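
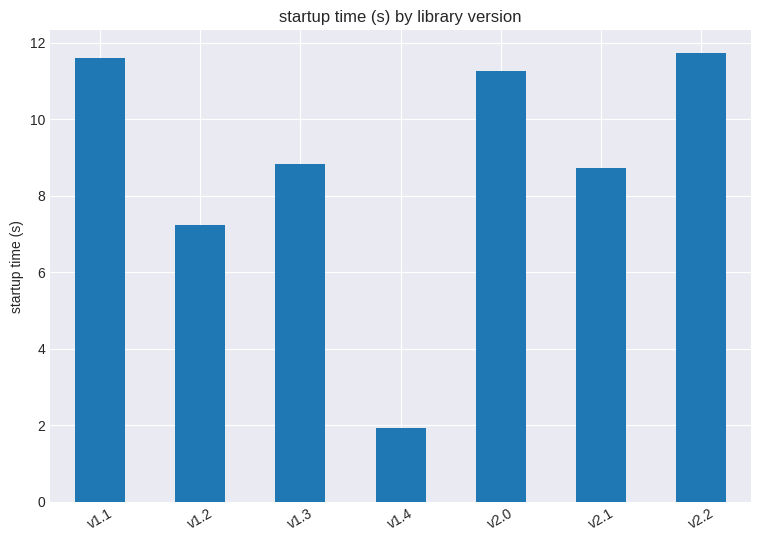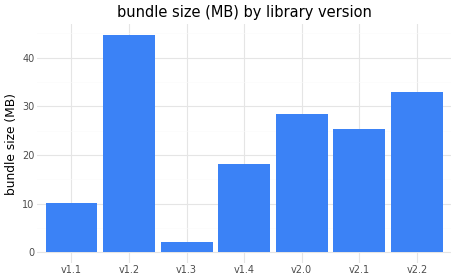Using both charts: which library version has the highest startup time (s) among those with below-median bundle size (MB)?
Chart 2 median bundle size (MB) ≈ 25; below-median library versions: v1.1, v1.3, v1.4. Among those, v1.1 has the highest startup time (s) (≈ 12).

v1.1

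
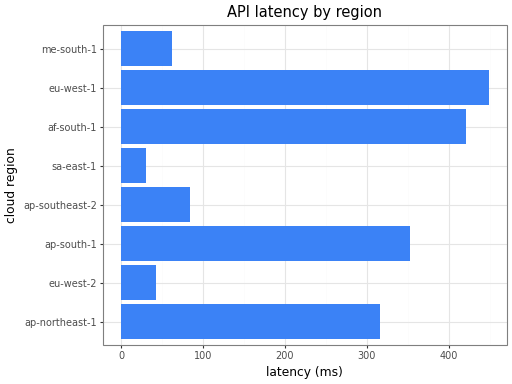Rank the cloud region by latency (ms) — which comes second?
af-south-1

Top 3: eu-west-1 ≈ 450, af-south-1 ≈ 400, ap-south-1 ≈ 350.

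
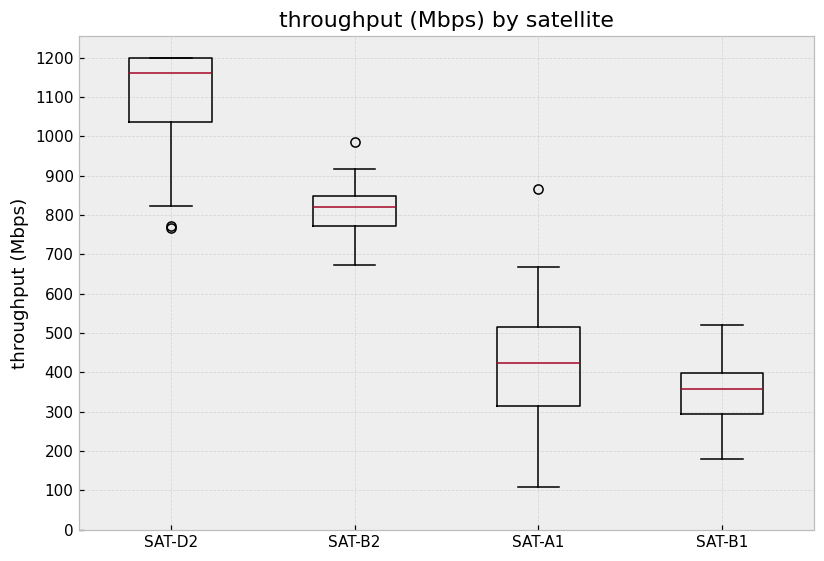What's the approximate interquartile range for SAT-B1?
≈ 100

Q3 ≈ 400, Q1 ≈ 300; IQR ≈ 100.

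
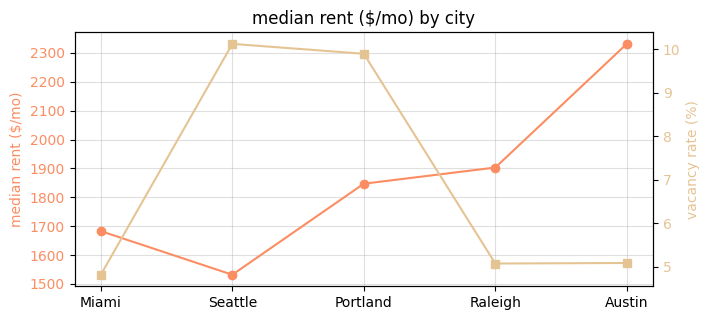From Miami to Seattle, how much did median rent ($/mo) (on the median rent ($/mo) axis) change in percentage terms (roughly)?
Miami ≈ 1700, Seattle ≈ 1500; (1500 − 1700) / 1700 ≈ -11.8%.

≈ -11.8%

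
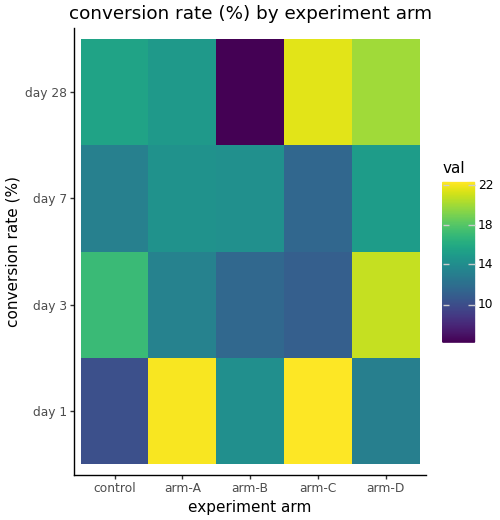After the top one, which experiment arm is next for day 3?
Top 3 for day 3: arm-D ≈ 20, control ≈ 18, arm-A ≈ 14.

control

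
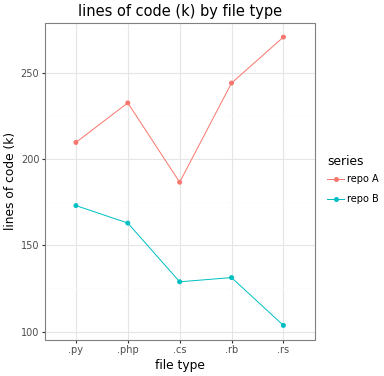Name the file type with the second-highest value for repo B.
.php

Top 3 for repo B: .py ≈ 180, .php ≈ 160, .rb ≈ 140.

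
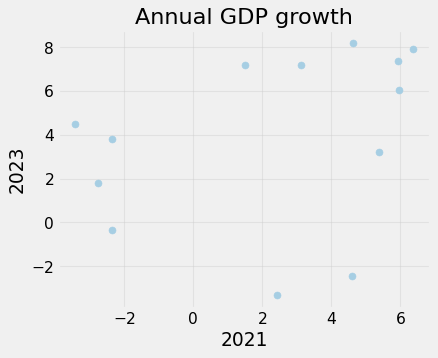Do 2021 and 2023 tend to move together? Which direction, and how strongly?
Points are positively correlated; weak (|r| ≈ 0.3).

positive, weak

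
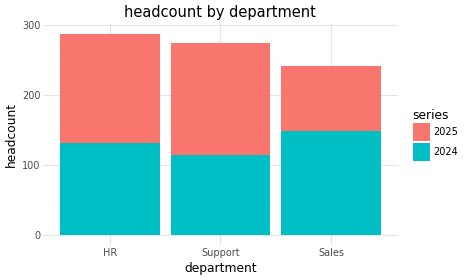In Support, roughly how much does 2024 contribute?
2024 top ≈ 125, bottom ≈ 0; segment ≈ 125.

≈ 125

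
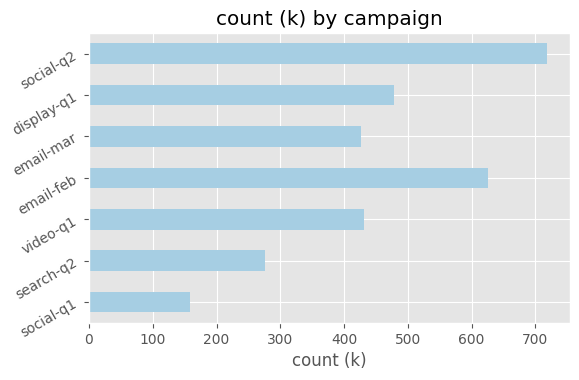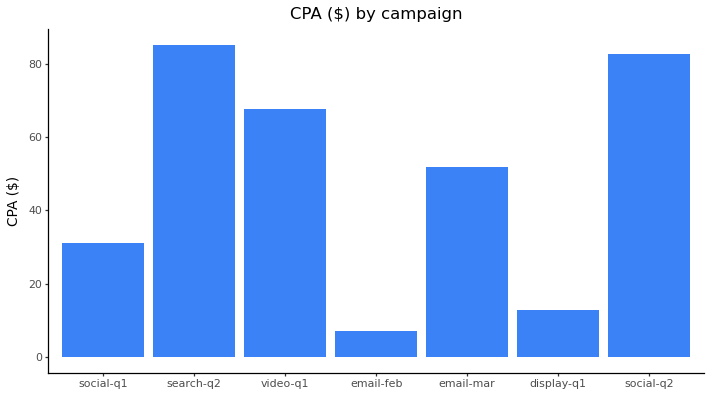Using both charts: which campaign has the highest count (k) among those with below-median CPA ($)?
Chart 2 median CPA ($) ≈ 50; below-median campaigns: social-q1, email-feb, display-q1. Among those, email-feb has the highest count (k) (≈ 600).

email-feb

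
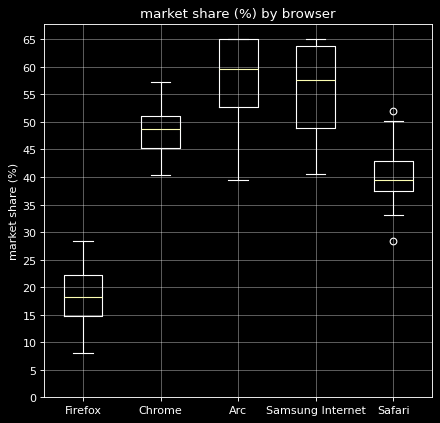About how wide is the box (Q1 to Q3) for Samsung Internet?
≈ 15

Q3 ≈ 65, Q1 ≈ 50; IQR ≈ 15.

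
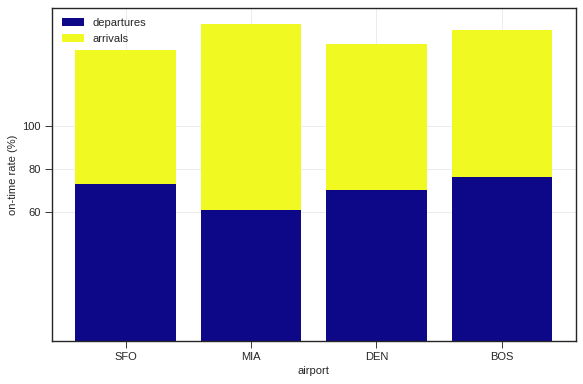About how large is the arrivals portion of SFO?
≈ 60

arrivals top ≈ 140, bottom ≈ 80; segment ≈ 60.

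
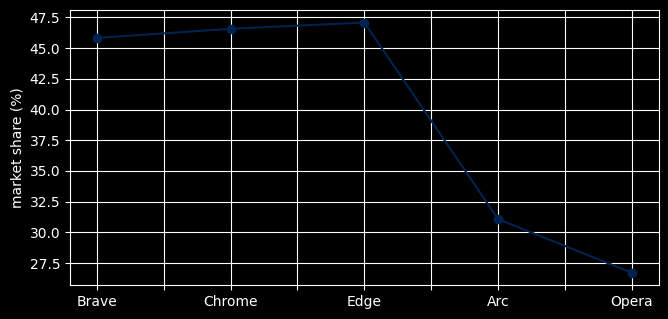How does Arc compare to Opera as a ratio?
Arc ≈ 32, Opera ≈ 26; 32/26 ≈ 1.23.

≈ 1.23×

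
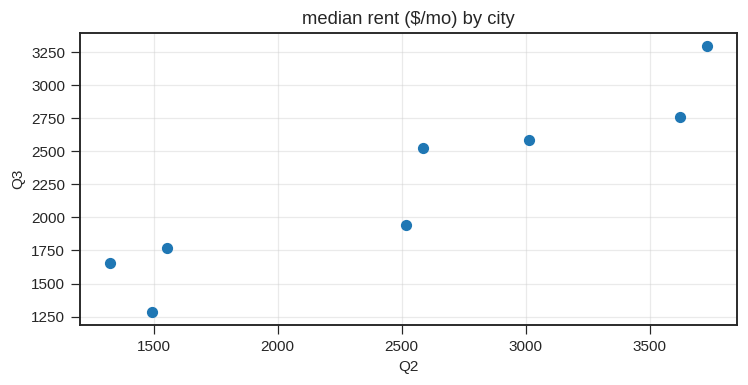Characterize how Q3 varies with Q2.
positive, strong

Points are positively correlated; strong (|r| ≈ 0.9).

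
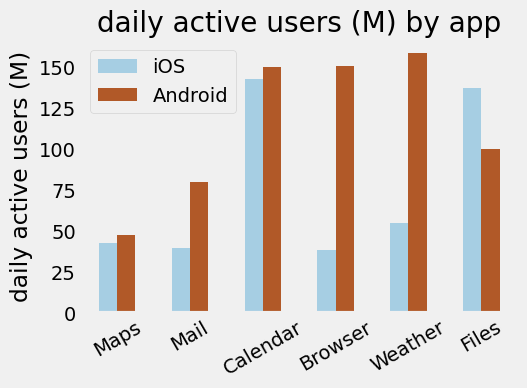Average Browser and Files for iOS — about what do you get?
≈ 90

(40 + 140) / 2 ≈ 90.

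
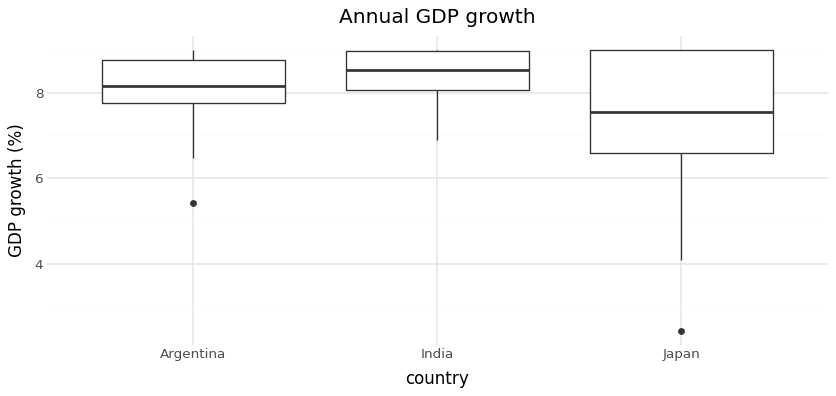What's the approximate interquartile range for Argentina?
≈ 1.1

Q3 ≈ 8.8, Q1 ≈ 7.7; IQR ≈ 1.1.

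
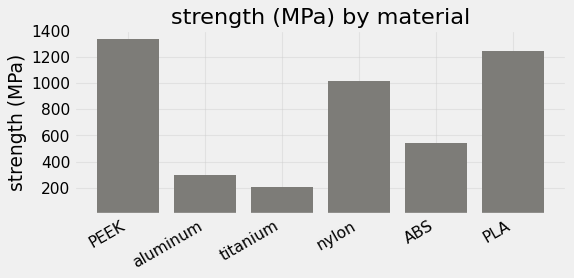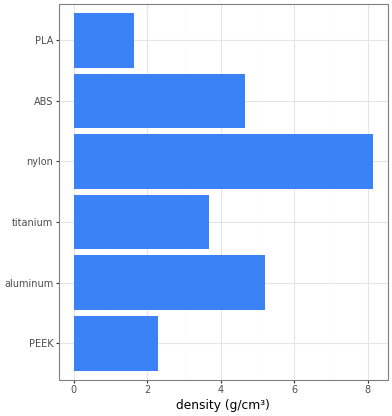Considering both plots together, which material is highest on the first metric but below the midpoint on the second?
Chart 2 median density (g/cm³) ≈ 4; below-median materials: PEEK, titanium, PLA. Among those, PEEK has the highest strength (MPa) (≈ 1400).

PEEK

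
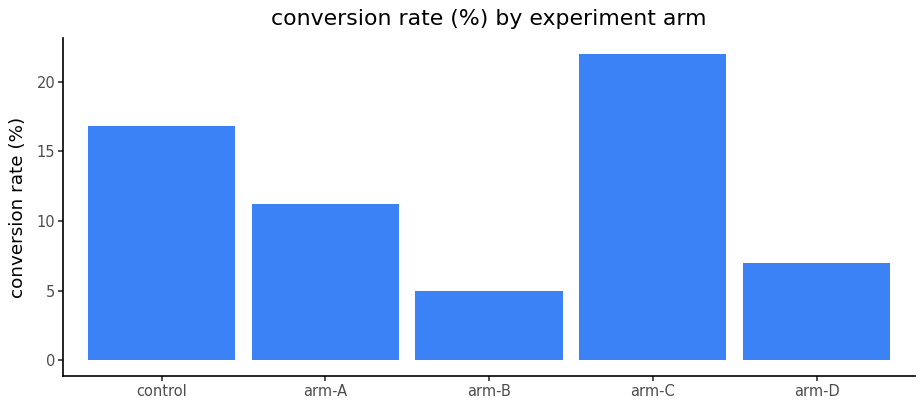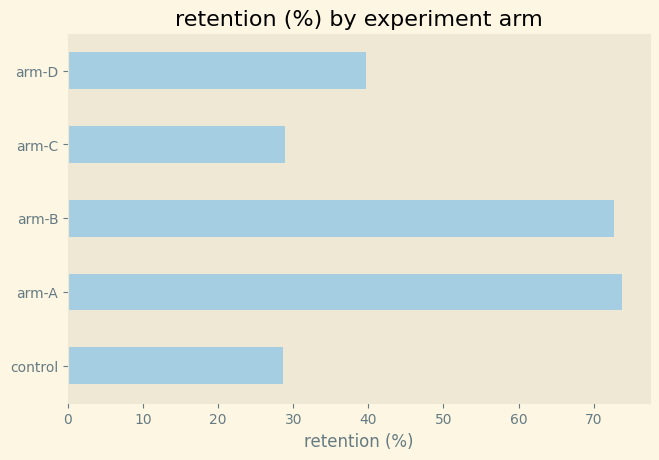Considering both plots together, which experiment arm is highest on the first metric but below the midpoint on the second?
arm-C

Chart 2 median retention (%) ≈ 40; below-median experiment arms: control, arm-C. Among those, arm-C has the highest conversion rate (%) (≈ 20).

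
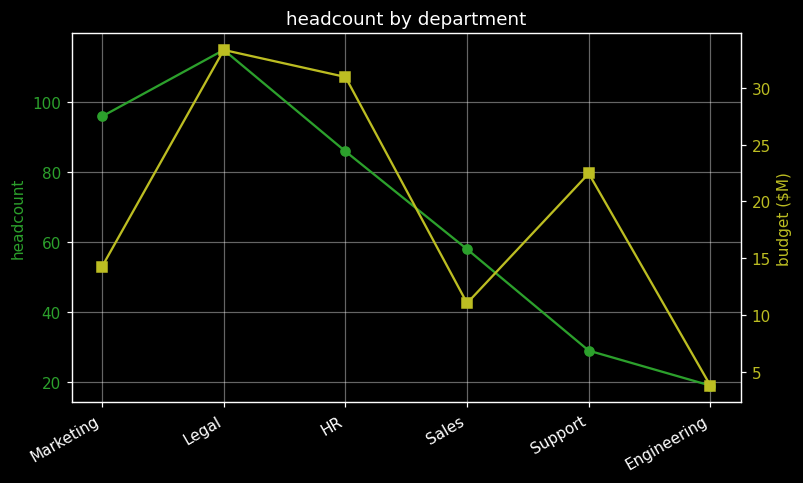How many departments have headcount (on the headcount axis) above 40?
Above 40: Marketing, Legal, HR, Sales.

4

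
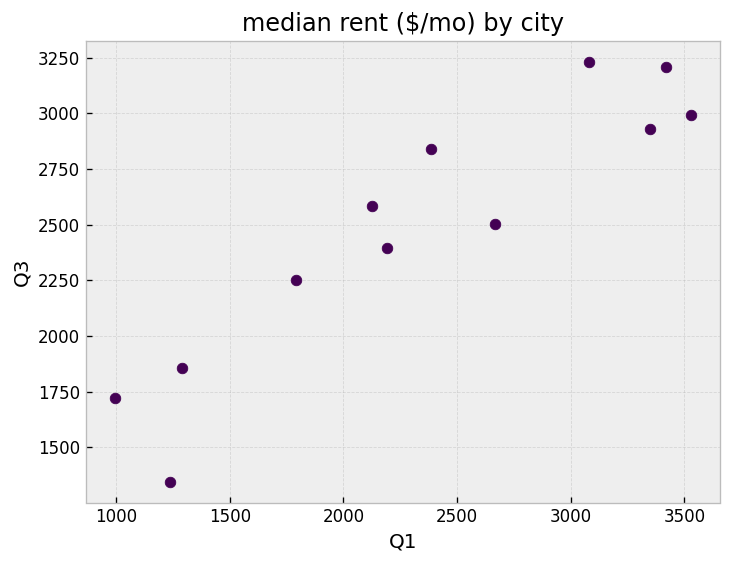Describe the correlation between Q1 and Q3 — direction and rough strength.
Points are positively correlated; strong (|r| ≈ 0.9).

positive, strong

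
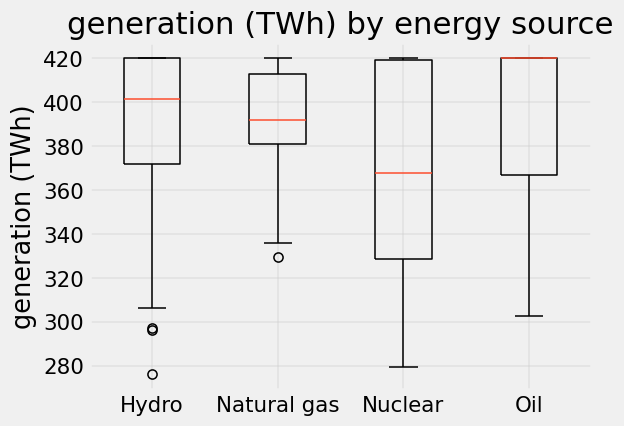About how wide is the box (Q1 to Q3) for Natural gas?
Q3 ≈ 415, Q1 ≈ 380; IQR ≈ 35.

≈ 35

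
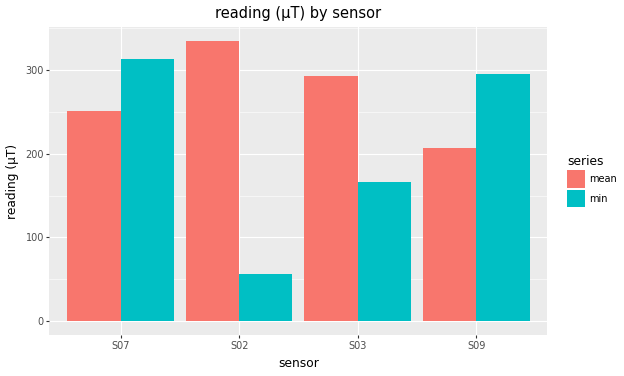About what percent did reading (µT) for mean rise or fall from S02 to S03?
≈ -14.3%

S02 ≈ 350, S03 ≈ 300; (300 − 350) / 350 ≈ -14.3%.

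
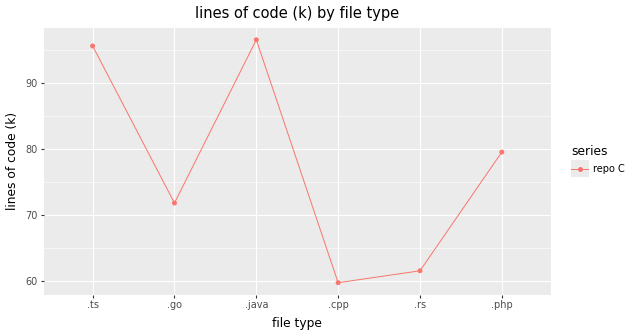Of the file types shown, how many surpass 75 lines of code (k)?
Above 75: .ts, .java, .php.

3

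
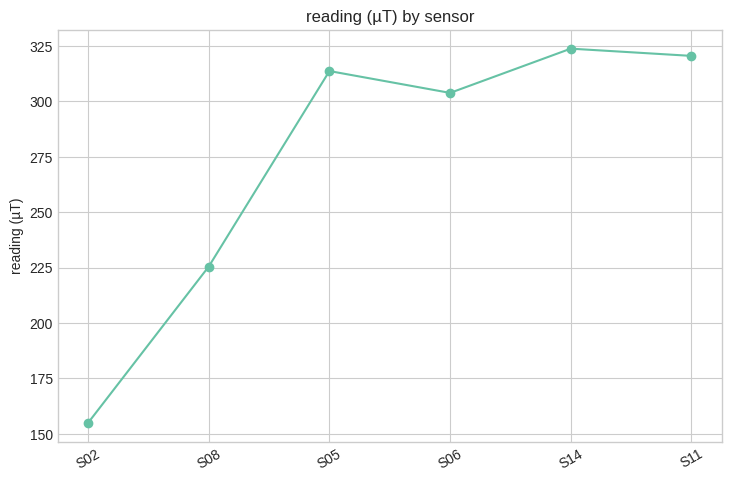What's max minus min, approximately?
Max S14 ≈ 320, min S02 ≈ 160; range ≈ 160.

≈ 160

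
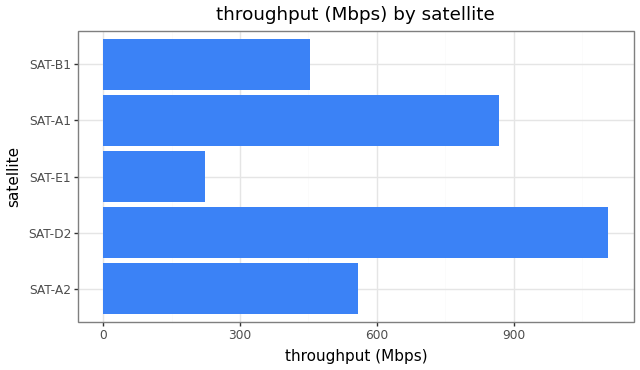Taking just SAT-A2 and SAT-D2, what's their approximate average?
(600 + 1100) / 2 ≈ 850.

≈ 850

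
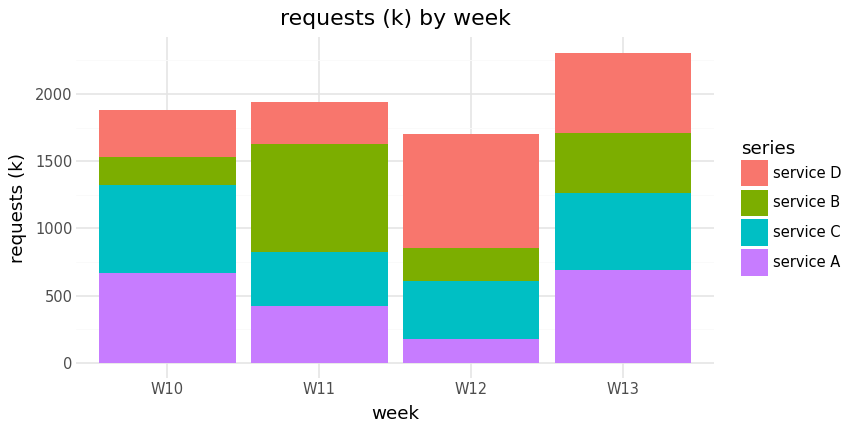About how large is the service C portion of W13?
service C top ≈ 1200, bottom ≈ 600; segment ≈ 600.

≈ 600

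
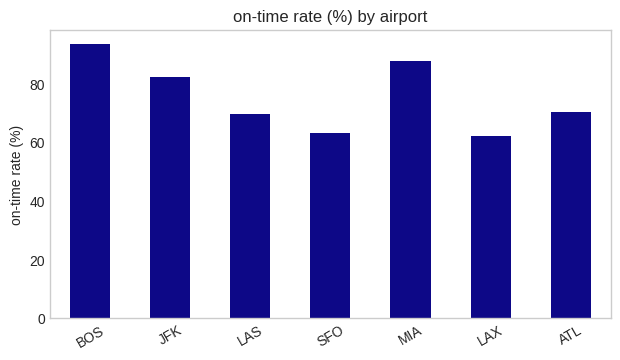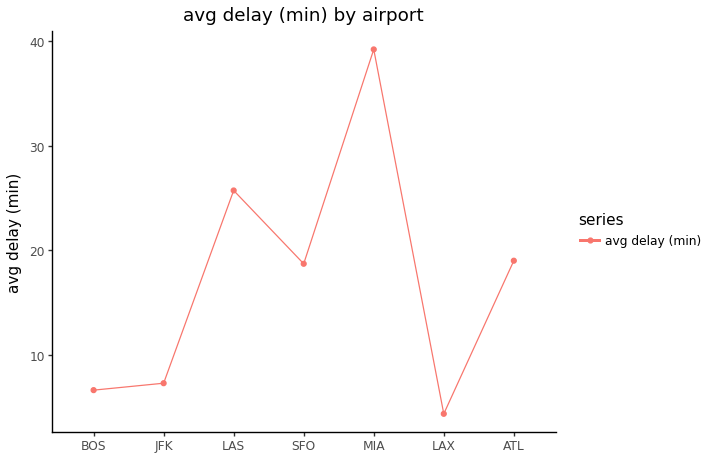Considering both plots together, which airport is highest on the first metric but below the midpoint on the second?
Chart 2 median avg delay (min) ≈ 20; below-median airports: BOS, JFK, LAX. Among those, BOS has the highest on-time rate (%) (≈ 90).

BOS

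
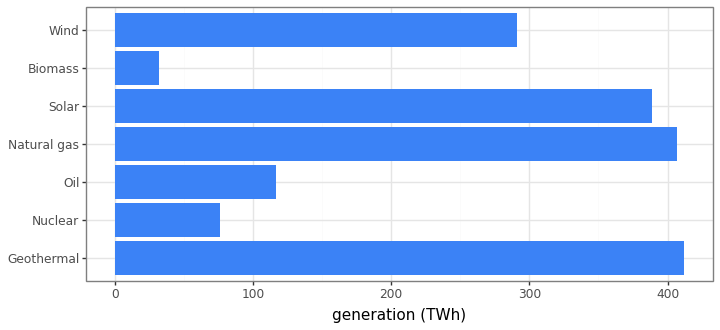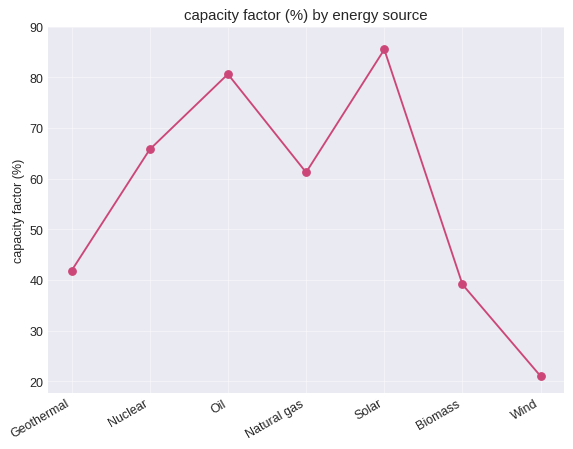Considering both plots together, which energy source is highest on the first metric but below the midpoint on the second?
Geothermal

Chart 2 median capacity factor (%) ≈ 60; below-median energy sources: Geothermal, Biomass, Wind. Among those, Geothermal has the highest generation (TWh) (≈ 400).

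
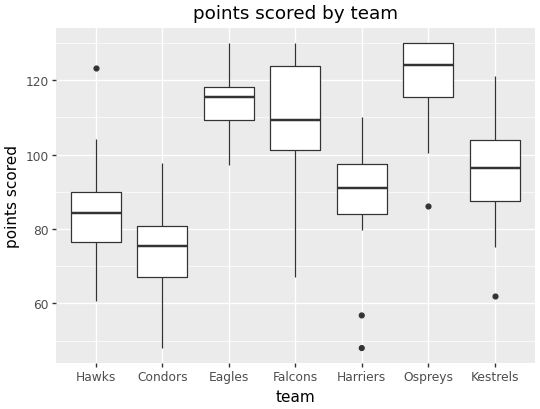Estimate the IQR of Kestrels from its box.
Q3 ≈ 105, Q1 ≈ 90; IQR ≈ 15.

≈ 15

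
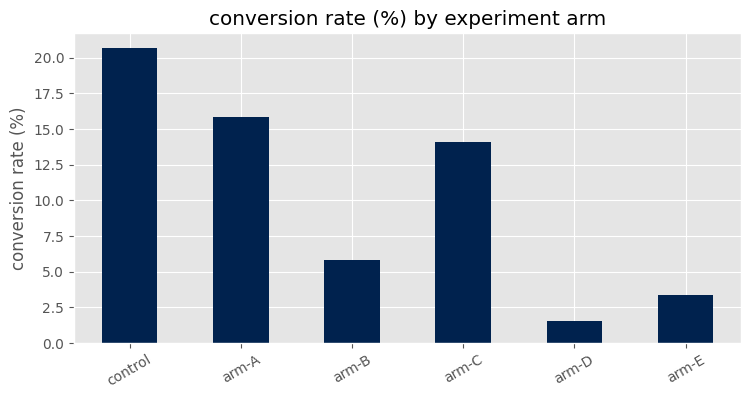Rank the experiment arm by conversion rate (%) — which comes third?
Top 4: control ≈ 20, arm-A ≈ 16, arm-C ≈ 14, arm-B ≈ 6.

arm-C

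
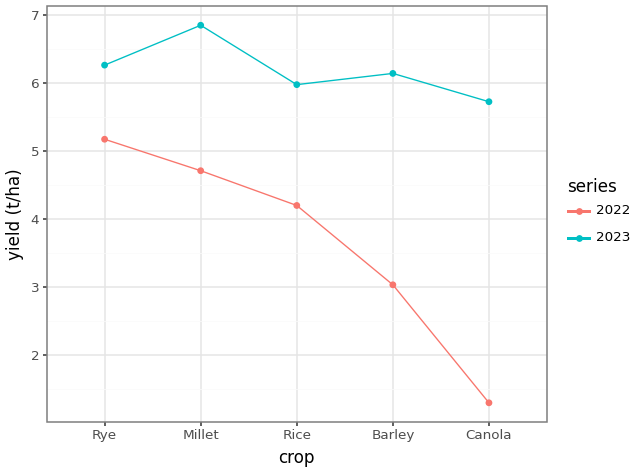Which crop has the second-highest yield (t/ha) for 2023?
Top 3 for 2023: Millet ≈ 7.0, Rye ≈ 6.5, Barley ≈ 6.0.

Rye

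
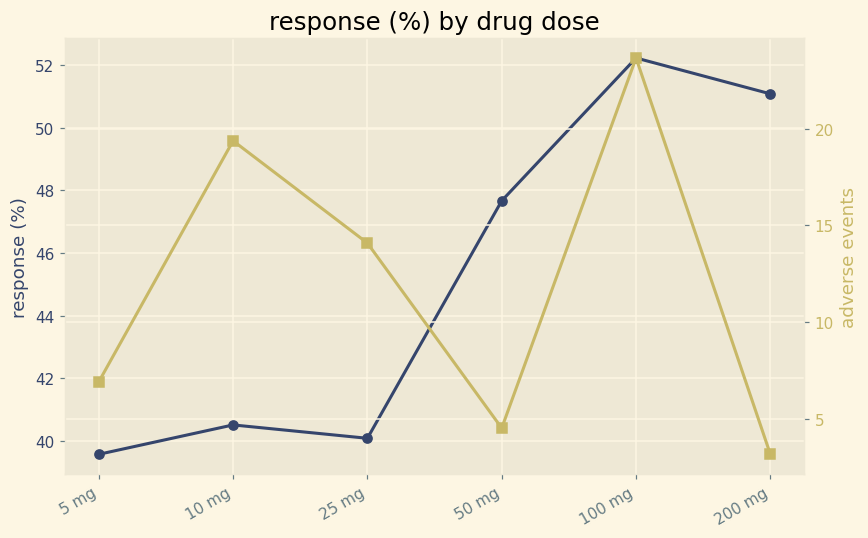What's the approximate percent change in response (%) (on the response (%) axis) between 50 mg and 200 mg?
50 mg ≈ 48, 200 mg ≈ 52; (52 − 48) / 48 ≈ +8.3%.

≈ +8.3%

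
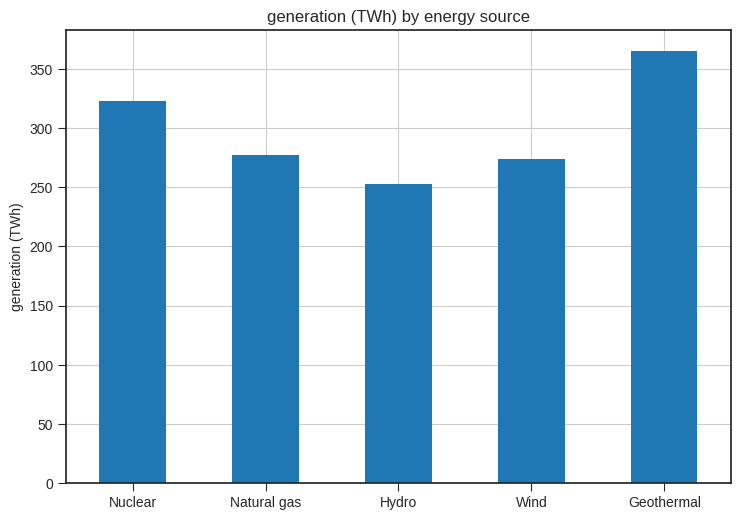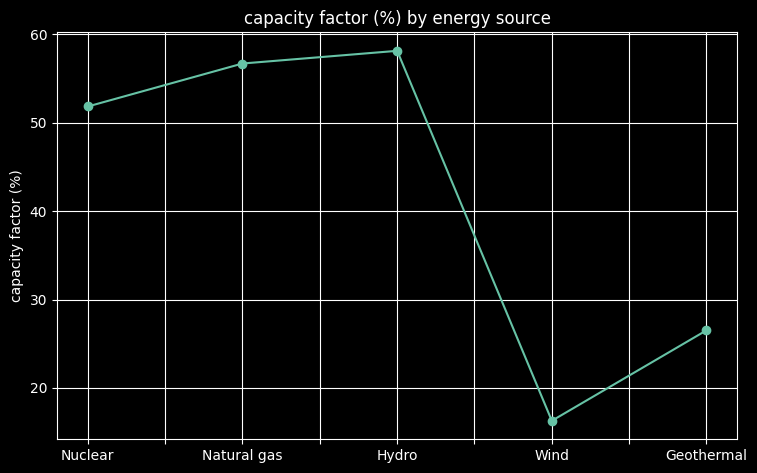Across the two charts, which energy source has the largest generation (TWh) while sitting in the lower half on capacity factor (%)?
Geothermal

Chart 2 median capacity factor (%) ≈ 50; below-median energy sources: Wind, Geothermal. Among those, Geothermal has the highest generation (TWh) (≈ 350).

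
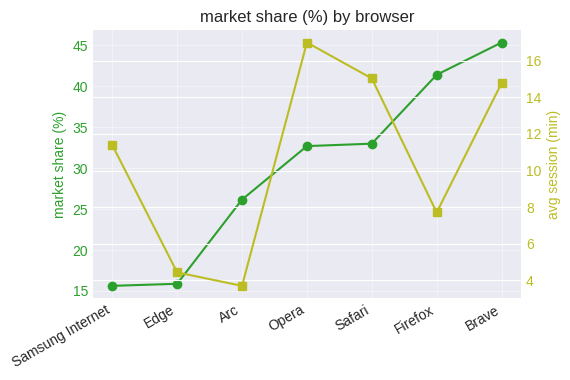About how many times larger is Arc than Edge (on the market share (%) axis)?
≈ 1.67×

Arc ≈ 25, Edge ≈ 15; 25/15 ≈ 1.67.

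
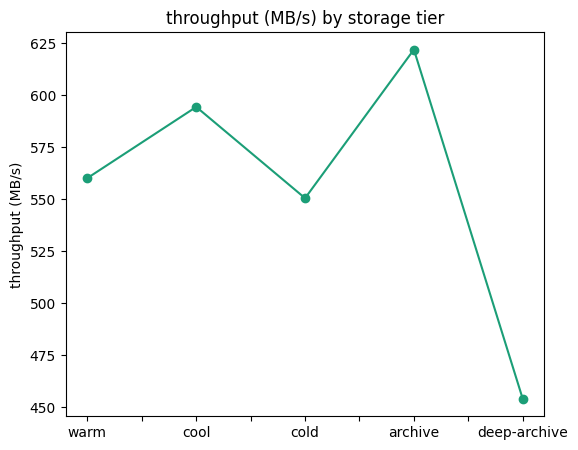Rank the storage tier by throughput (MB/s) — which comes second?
Top 3: archive ≈ 620, cool ≈ 600, warm ≈ 560.

cool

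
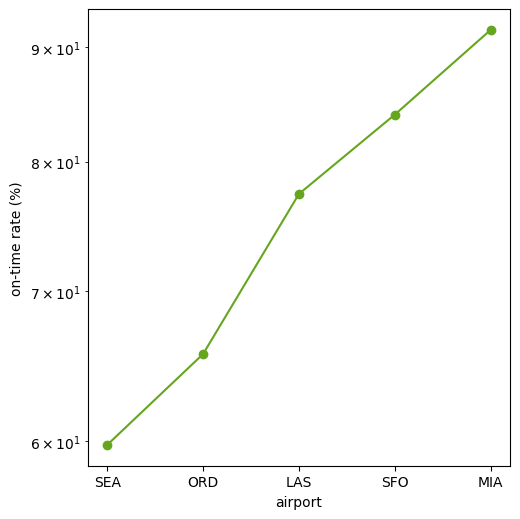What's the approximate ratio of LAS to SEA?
LAS ≈ 75, SEA ≈ 60; 75/60 ≈ 1.25.

≈ 1.25×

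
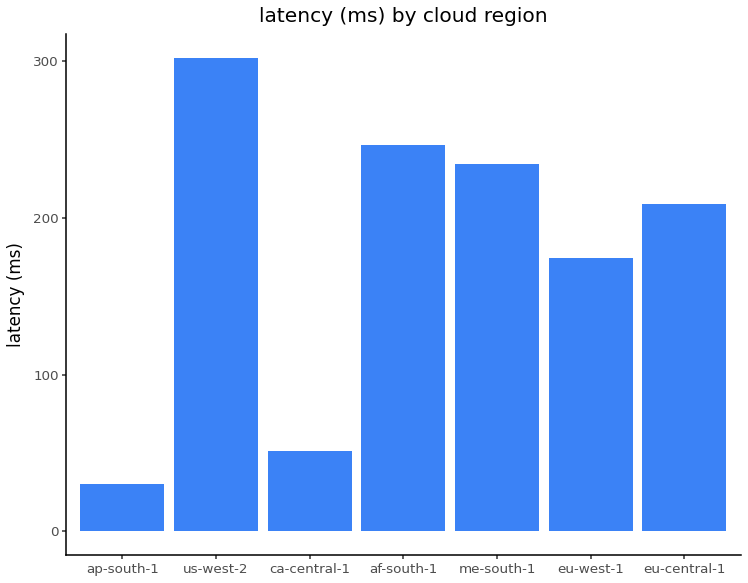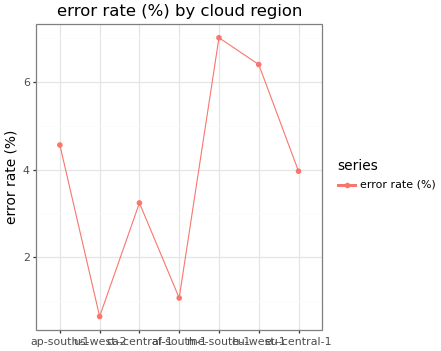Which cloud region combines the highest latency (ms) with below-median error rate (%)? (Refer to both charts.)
us-west-2

Chart 2 median error rate (%) ≈ 4; below-median cloud regions: us-west-2, ca-central-1, af-south-1. Among those, us-west-2 has the highest latency (ms) (≈ 300).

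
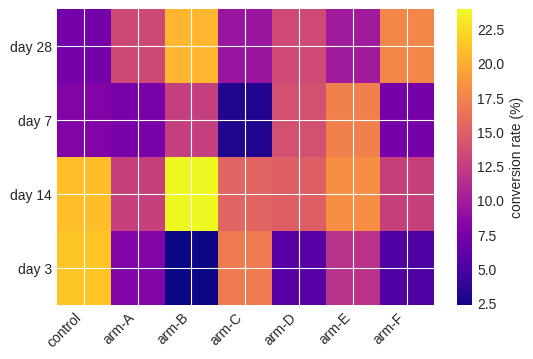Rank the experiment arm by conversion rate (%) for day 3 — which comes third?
arm-E

Top 4 for day 3: control ≈ 22, arm-C ≈ 18, arm-E ≈ 12, arm-A ≈ 8.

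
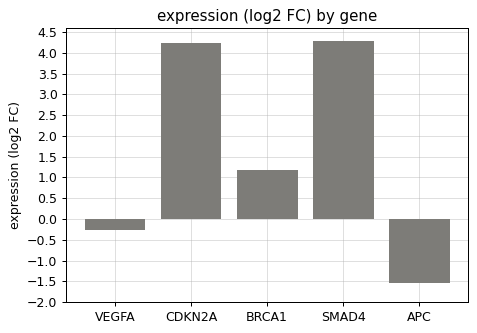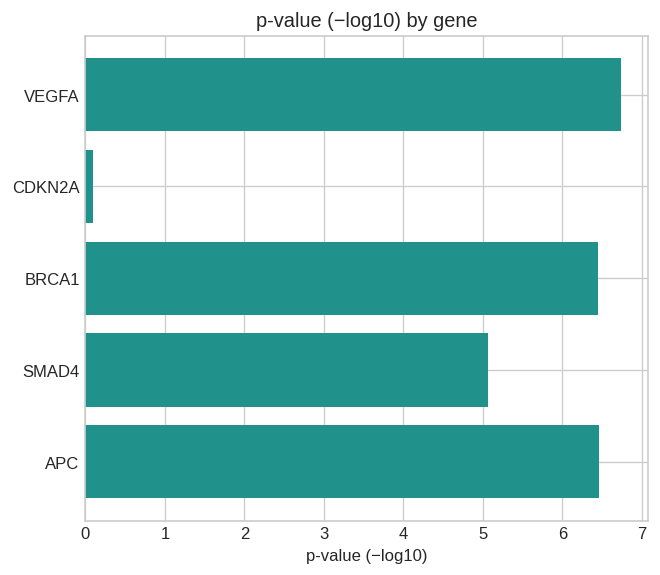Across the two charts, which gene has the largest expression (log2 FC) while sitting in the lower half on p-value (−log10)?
SMAD4

Chart 2 median p-value (−log10) ≈ 6; below-median genes: CDKN2A, SMAD4. Among those, SMAD4 has the highest expression (log2 FC) (≈ 4.5).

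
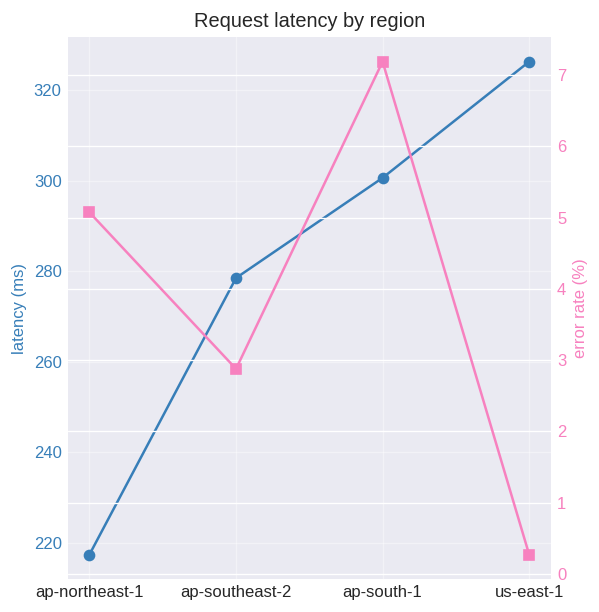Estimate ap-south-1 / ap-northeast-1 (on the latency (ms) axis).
≈ 1.36×

ap-south-1 ≈ 300, ap-northeast-1 ≈ 220; 300/220 ≈ 1.36.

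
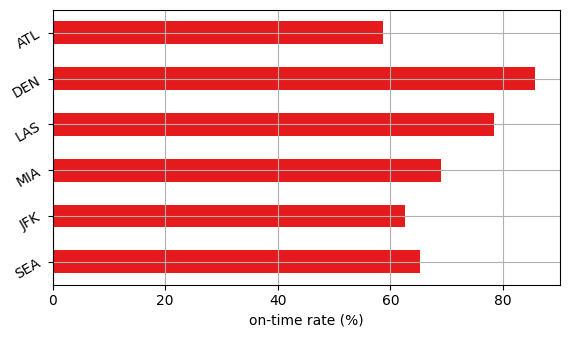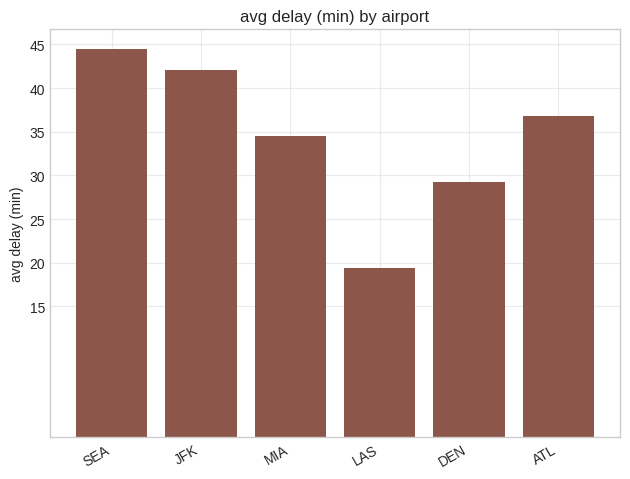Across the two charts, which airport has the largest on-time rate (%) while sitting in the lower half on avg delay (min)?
Chart 2 median avg delay (min) ≈ 35; below-median airports: MIA, LAS, DEN. Among those, DEN has the highest on-time rate (%) (≈ 90).

DEN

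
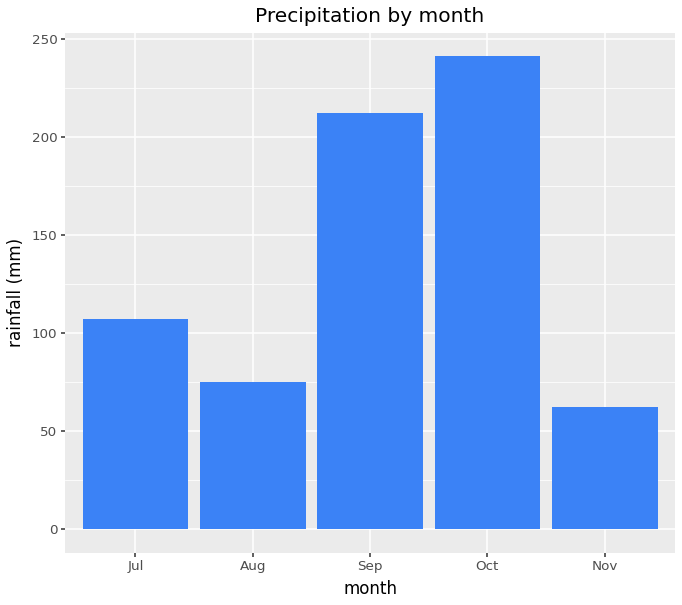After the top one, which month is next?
Top 3: Oct ≈ 250, Sep ≈ 200, Jul ≈ 100.

Sep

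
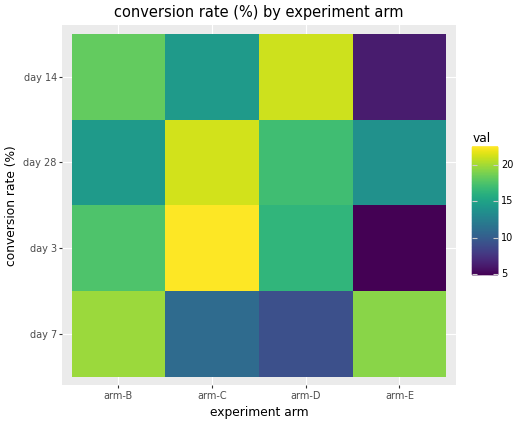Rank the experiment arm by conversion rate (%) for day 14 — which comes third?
arm-C

Top 4 for day 14: arm-D ≈ 22, arm-B ≈ 18, arm-C ≈ 14, arm-E ≈ 6.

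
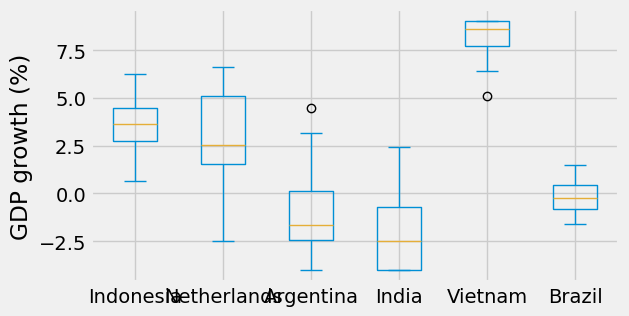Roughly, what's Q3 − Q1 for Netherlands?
Q3 ≈ 5, Q1 ≈ 2; IQR ≈ 3.

≈ 3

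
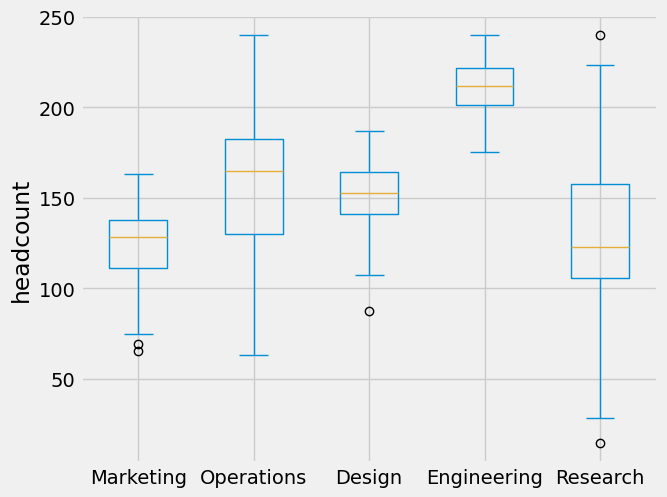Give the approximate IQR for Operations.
≈ 50

Q3 ≈ 180, Q1 ≈ 130; IQR ≈ 50.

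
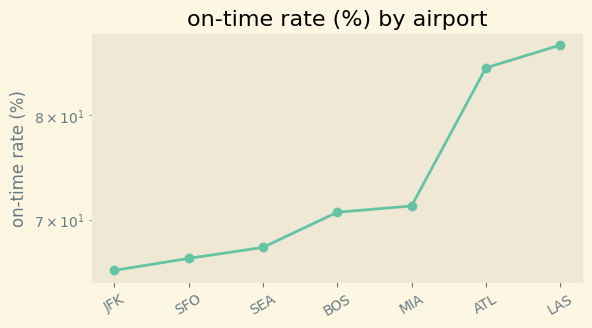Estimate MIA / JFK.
≈ 1.09×

MIA ≈ 72, JFK ≈ 66; 72/66 ≈ 1.09.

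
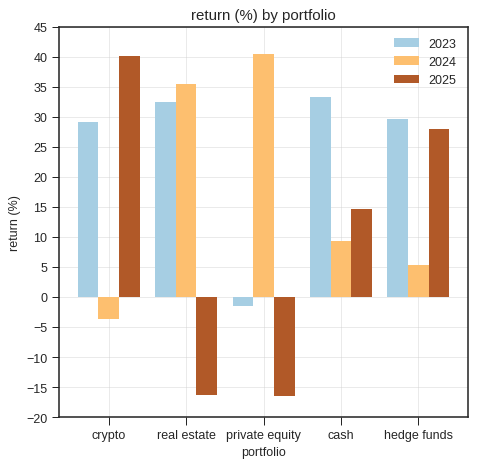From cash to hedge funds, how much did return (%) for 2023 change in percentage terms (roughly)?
≈ -14.3%

cash ≈ 35, hedge funds ≈ 30; (30 − 35) / 35 ≈ -14.3%.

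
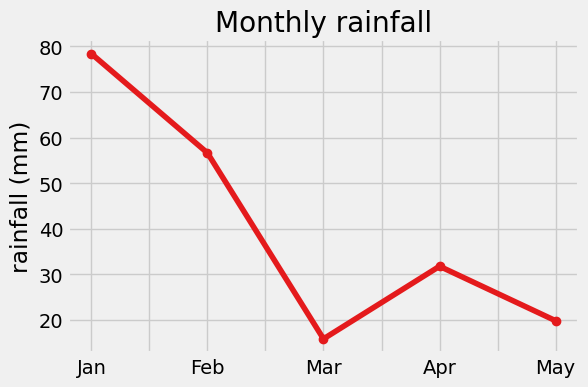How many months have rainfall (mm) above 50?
Above 50: Jan, Feb.

2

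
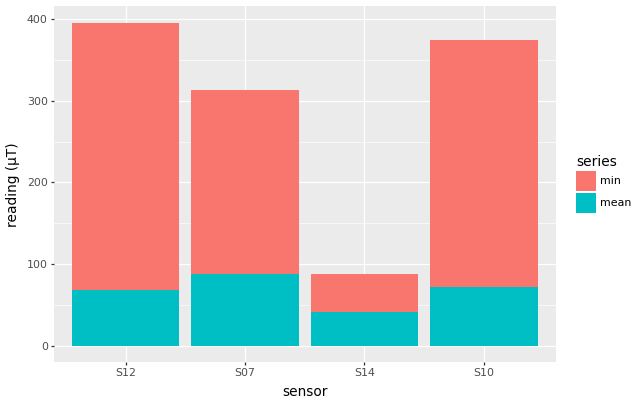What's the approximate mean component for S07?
≈ 100

mean top ≈ 100, bottom ≈ 0; segment ≈ 100.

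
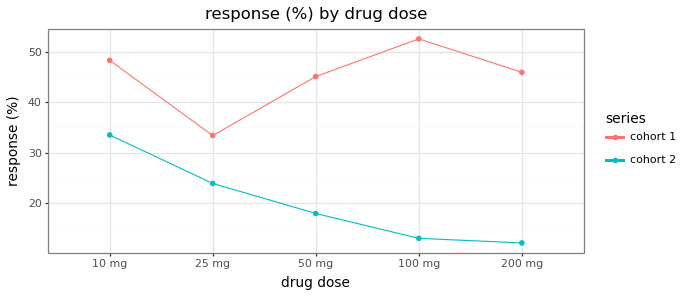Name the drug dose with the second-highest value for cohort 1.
10 mg

Top 3 for cohort 1: 100 mg ≈ 55, 10 mg ≈ 50, 200 mg ≈ 45.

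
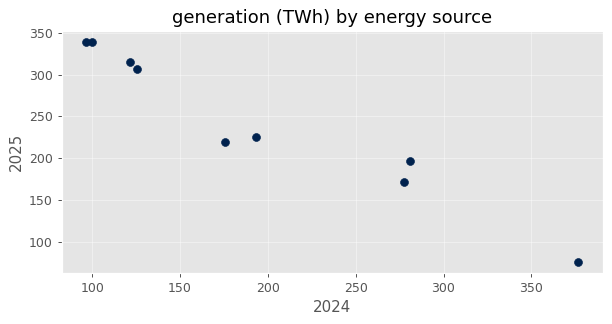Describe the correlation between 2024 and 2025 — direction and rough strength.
negative, strong

Points are negatively correlated; strong (|r| ≈ 1.0).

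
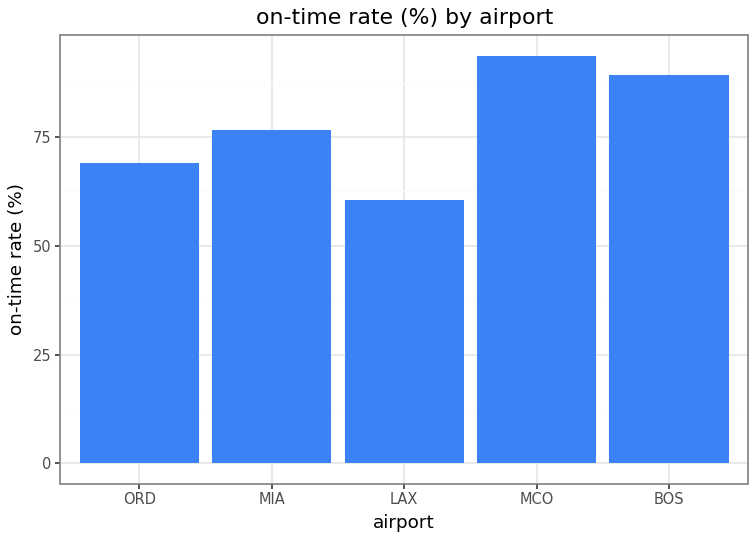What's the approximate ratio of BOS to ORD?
BOS ≈ 90, ORD ≈ 70; 90/70 ≈ 1.29.

≈ 1.29×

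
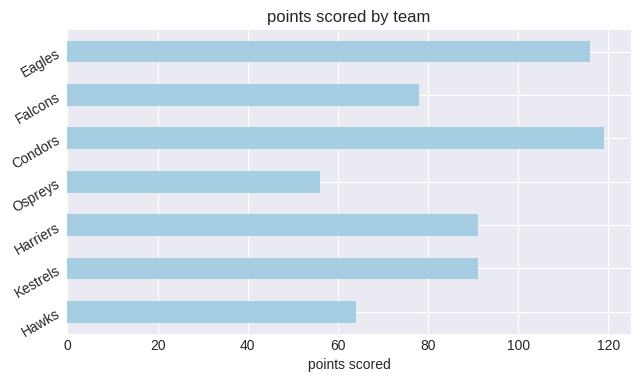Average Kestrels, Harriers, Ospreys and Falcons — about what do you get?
≈ 80

(90 + 90 + 60 + 80) / 4 ≈ 80.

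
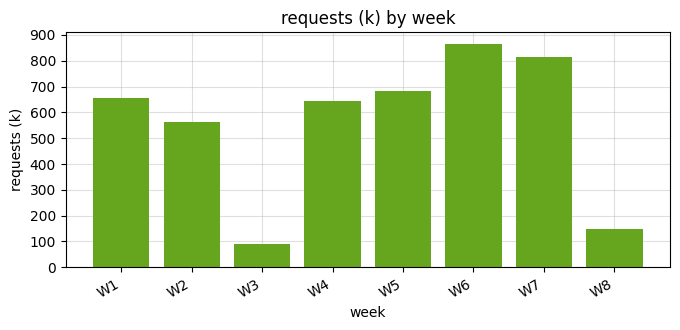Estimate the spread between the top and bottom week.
≈ 800

Max W6 ≈ 900, min W3 ≈ 100; range ≈ 800.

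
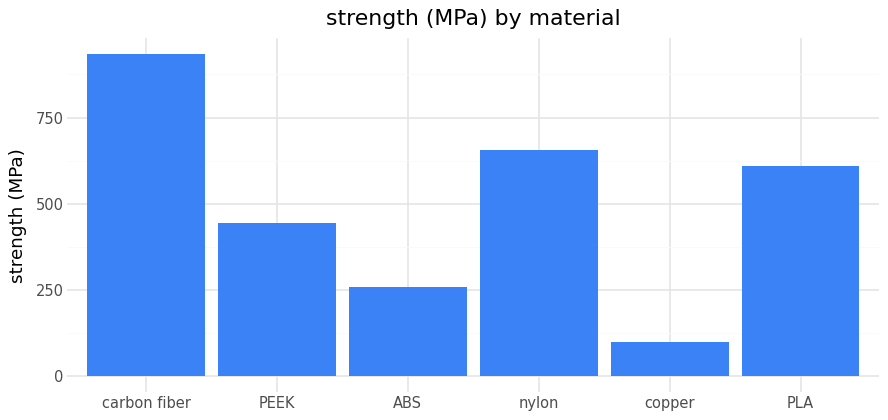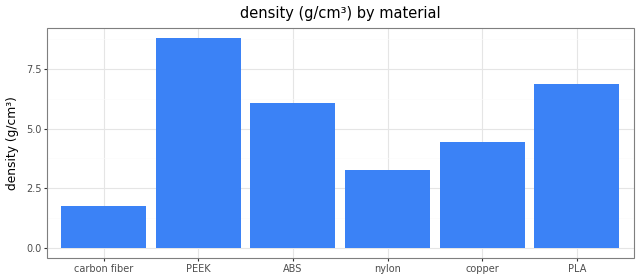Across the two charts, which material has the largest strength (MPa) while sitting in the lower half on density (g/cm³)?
Chart 2 median density (g/cm³) ≈ 5; below-median materials: carbon fiber, nylon, copper. Among those, carbon fiber has the highest strength (MPa) (≈ 900).

carbon fiber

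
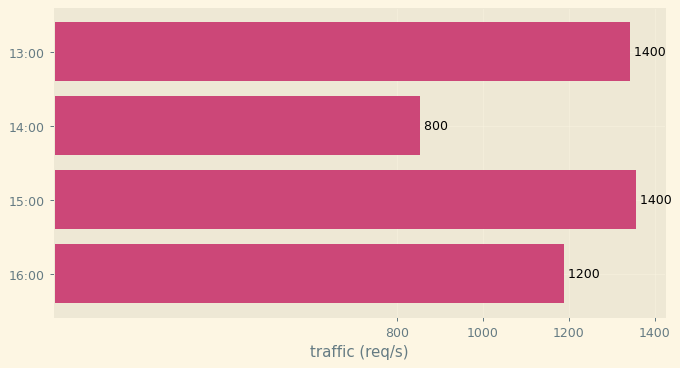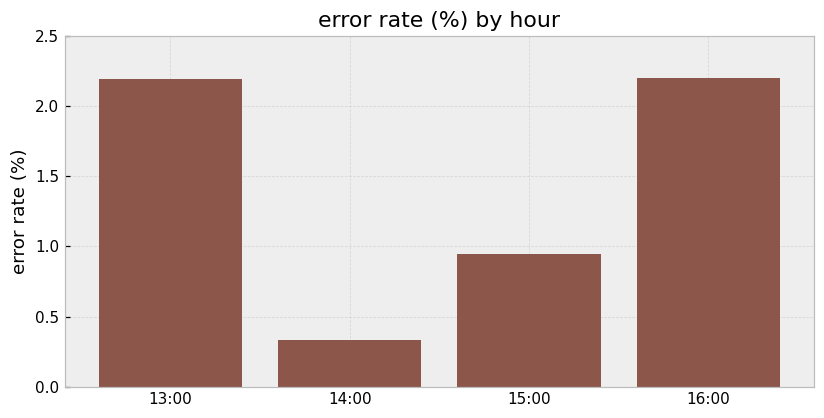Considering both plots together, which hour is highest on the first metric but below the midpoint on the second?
15:00

Chart 2 median error rate (%) ≈ 1.5; below-median hours: 14:00, 15:00. Among those, 15:00 has the highest traffic (req/s) (≈ 1400).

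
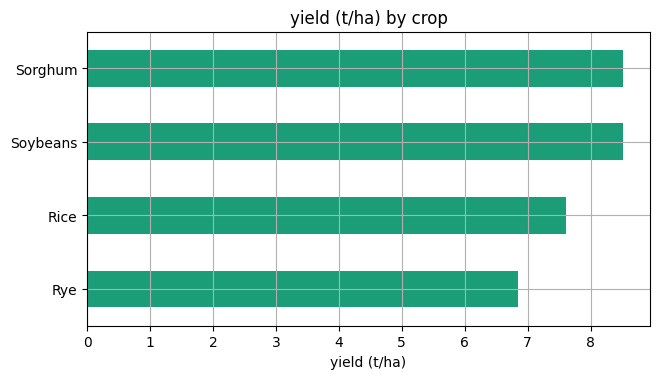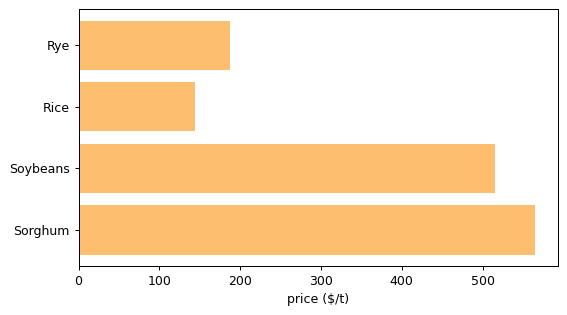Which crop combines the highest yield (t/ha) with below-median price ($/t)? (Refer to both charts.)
Chart 2 median price ($/t) ≈ 400; below-median crops: Rye, Rice. Among those, Rice has the highest yield (t/ha) (≈ 8).

Rice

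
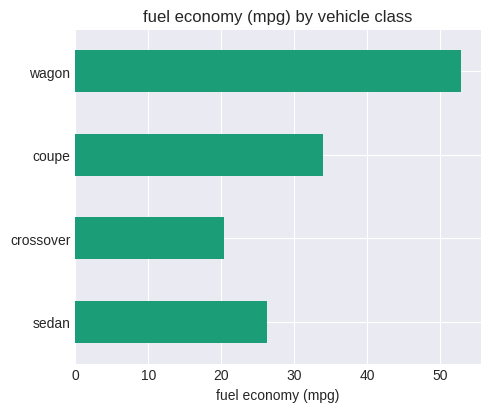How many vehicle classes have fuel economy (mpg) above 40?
1

Above 40: wagon.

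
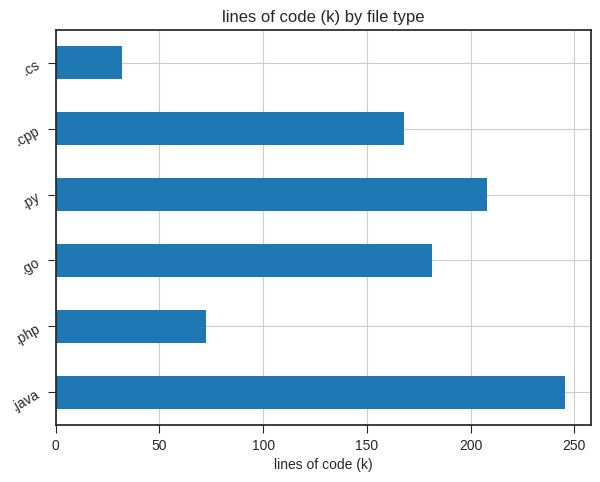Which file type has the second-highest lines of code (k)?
Top 3: .java ≈ 250, .py ≈ 200, .go ≈ 175.

.py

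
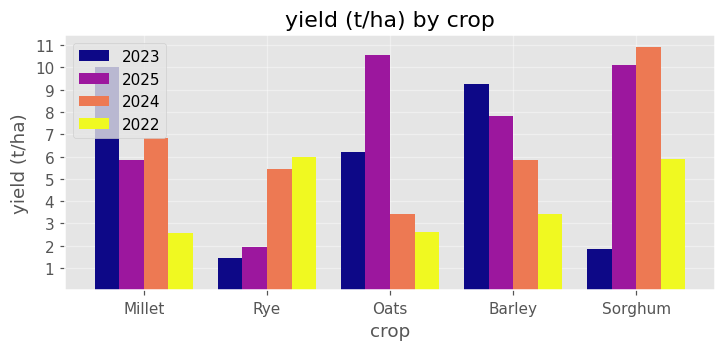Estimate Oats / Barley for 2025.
Oats ≈ 11, Barley ≈ 8; 11/8 ≈ 1.38.

≈ 1.38×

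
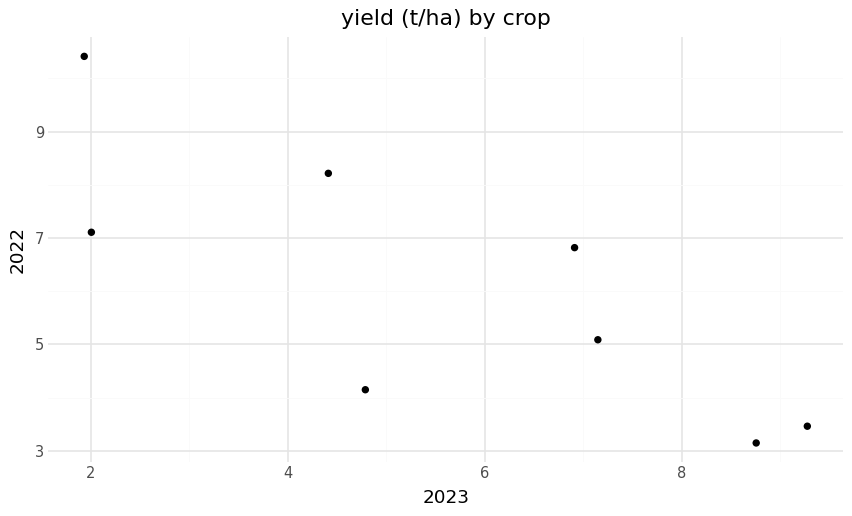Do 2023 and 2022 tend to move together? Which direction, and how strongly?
negative, strong

Points are negatively correlated; strong (|r| ≈ 0.8).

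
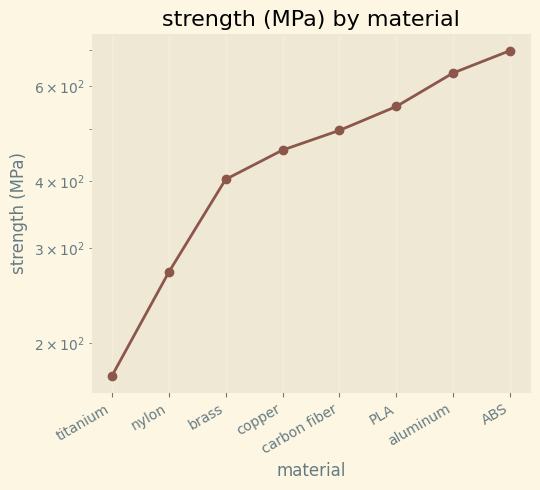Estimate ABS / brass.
ABS ≈ 700, brass ≈ 400; 700/400 ≈ 1.75.

≈ 1.75×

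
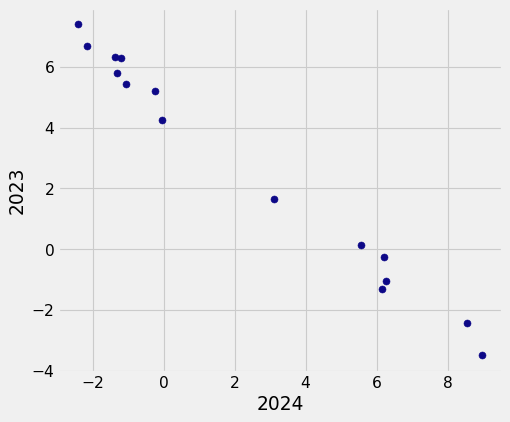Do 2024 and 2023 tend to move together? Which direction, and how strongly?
negative, strong

Points are negatively correlated; strong (|r| ≈ 1.0).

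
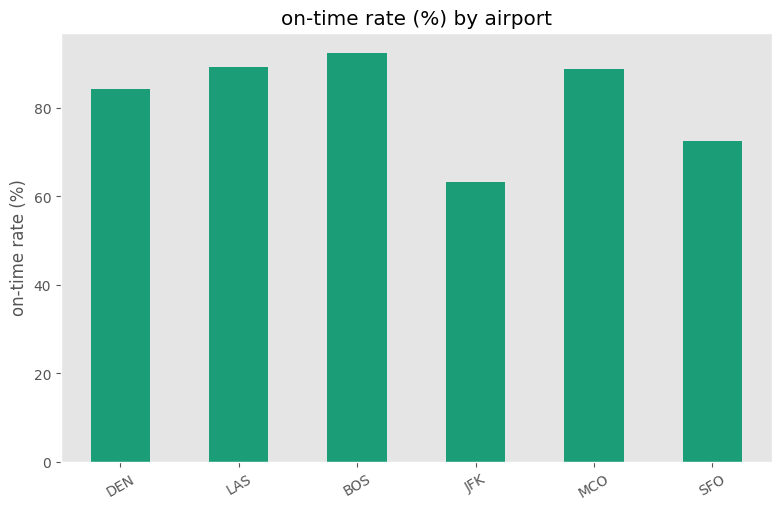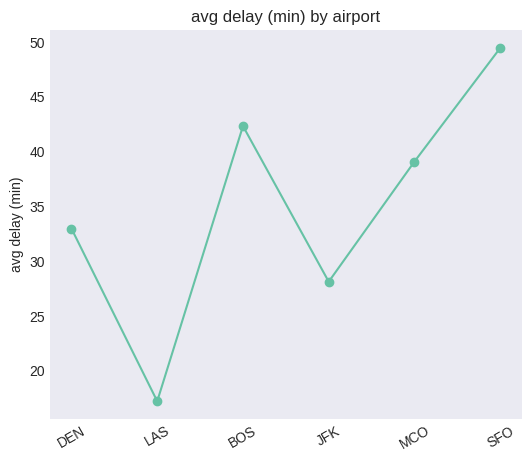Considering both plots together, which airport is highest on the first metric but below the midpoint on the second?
LAS

Chart 2 median avg delay (min) ≈ 35; below-median airports: DEN, LAS, JFK. Among those, LAS has the highest on-time rate (%) (≈ 90).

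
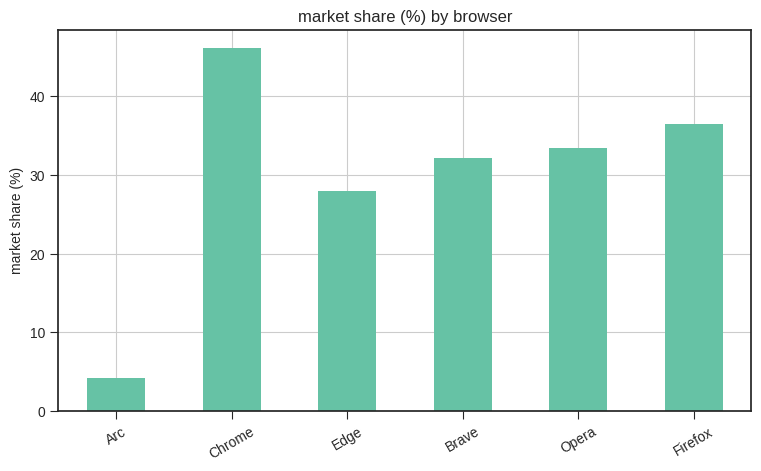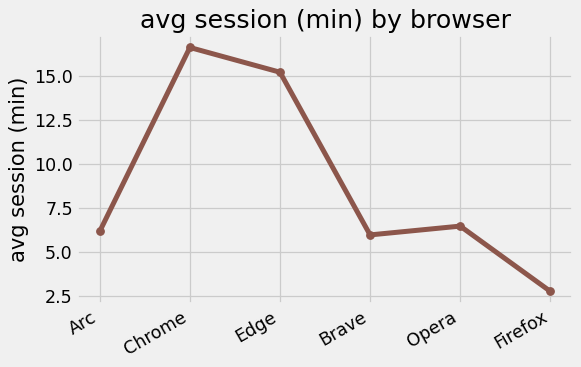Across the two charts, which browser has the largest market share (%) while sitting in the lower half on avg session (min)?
Firefox

Chart 2 median avg session (min) ≈ 6; below-median browsers: Arc, Brave, Firefox. Among those, Firefox has the highest market share (%) (≈ 35).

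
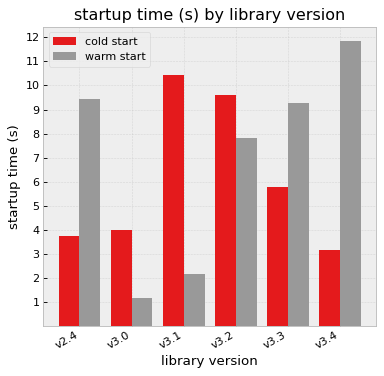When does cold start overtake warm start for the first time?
v2.4: cold start ≈ 4 vs warm start ≈ 9 (not yet); v3.0: cold start ≈ 4 vs warm start ≈ 1 (first crossover).

v3.0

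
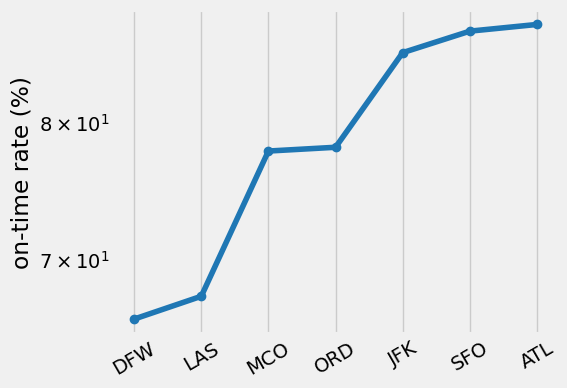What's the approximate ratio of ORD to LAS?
ORD ≈ 78, LAS ≈ 68; 78/68 ≈ 1.15.

≈ 1.15×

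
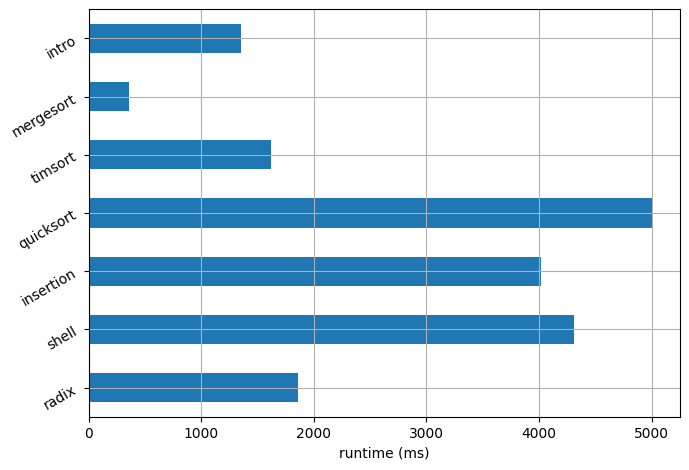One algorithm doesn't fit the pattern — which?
quicksort

quicksort ≈ 5000; the rest sit between ≈ 500 and ≈ 4500.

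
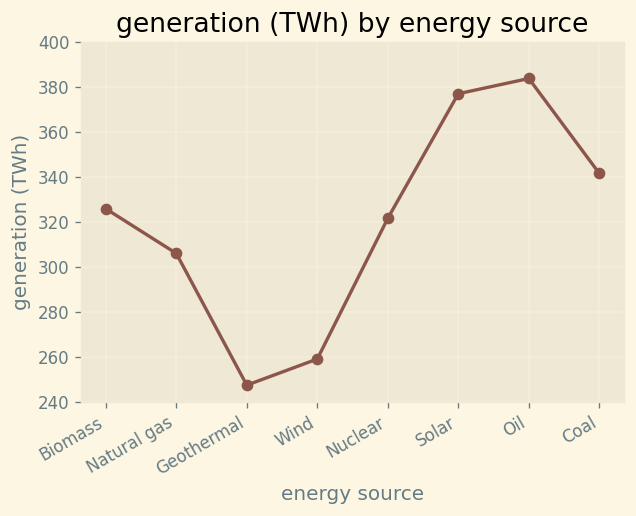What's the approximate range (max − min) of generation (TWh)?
Max Oil ≈ 380, min Geothermal ≈ 240; range ≈ 140.

≈ 140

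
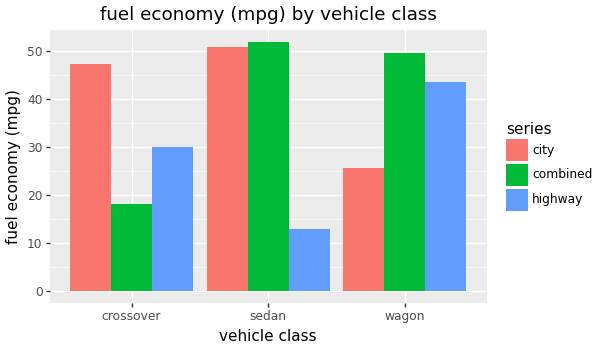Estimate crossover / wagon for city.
crossover ≈ 45, wagon ≈ 25; 45/25 ≈ 1.8.

≈ 1.8×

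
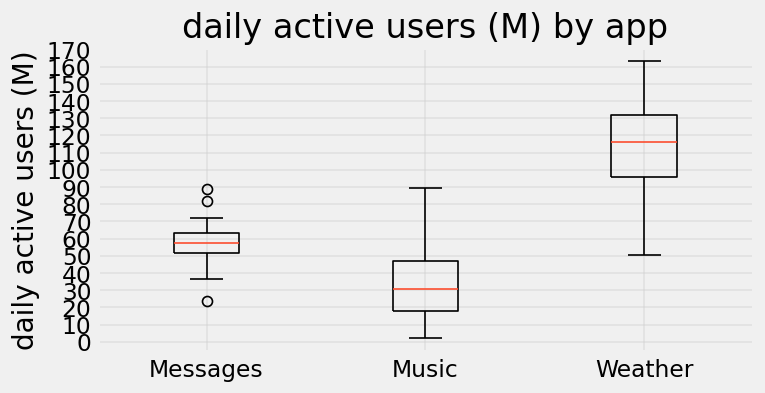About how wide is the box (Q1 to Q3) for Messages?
Q3 ≈ 60, Q1 ≈ 50; IQR ≈ 10.

≈ 10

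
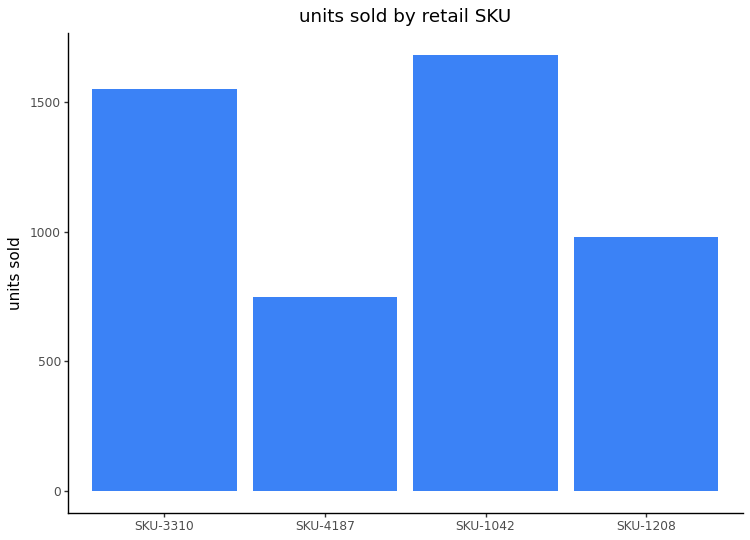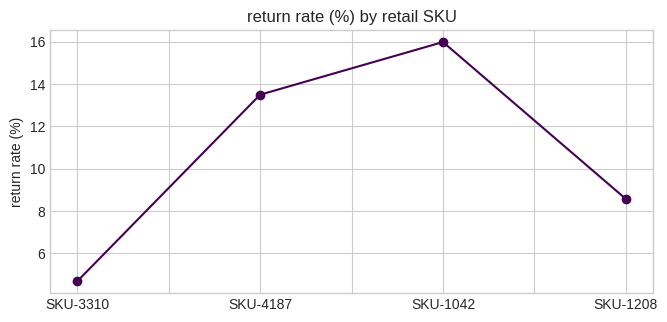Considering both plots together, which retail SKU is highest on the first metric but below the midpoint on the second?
SKU-3310

Chart 2 median return rate (%) ≈ 12; below-median retail SKUs: SKU-3310, SKU-1208. Among those, SKU-3310 has the highest units sold (≈ 1600).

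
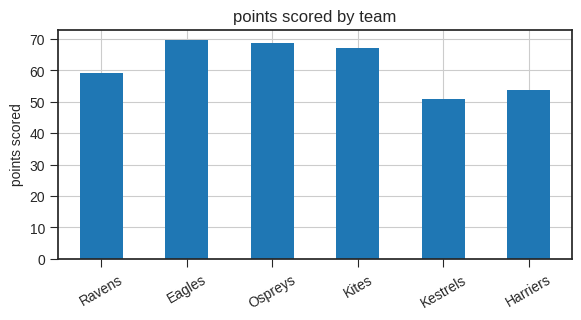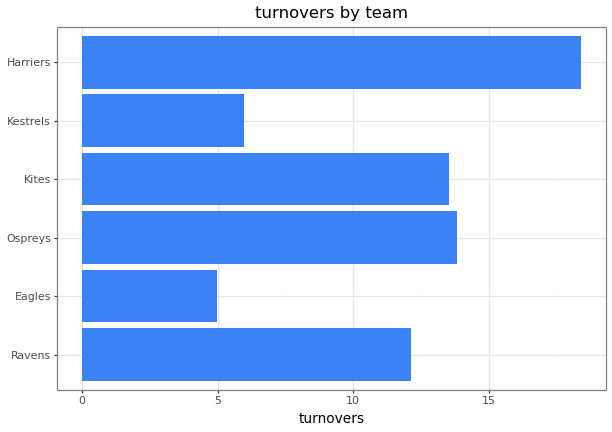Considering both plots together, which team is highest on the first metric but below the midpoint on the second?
Chart 2 median turnovers ≈ 12; below-median teams: Ravens, Eagles, Kestrels. Among those, Eagles has the highest points scored (≈ 70).

Eagles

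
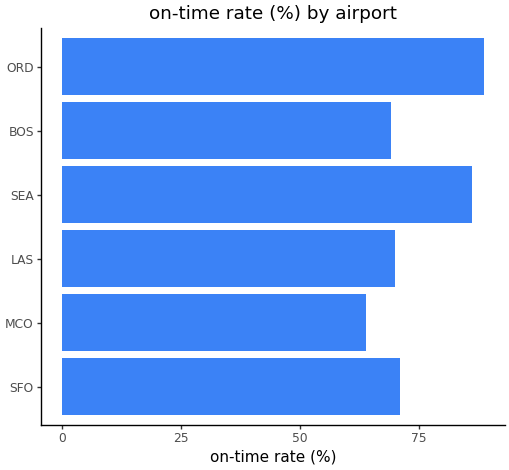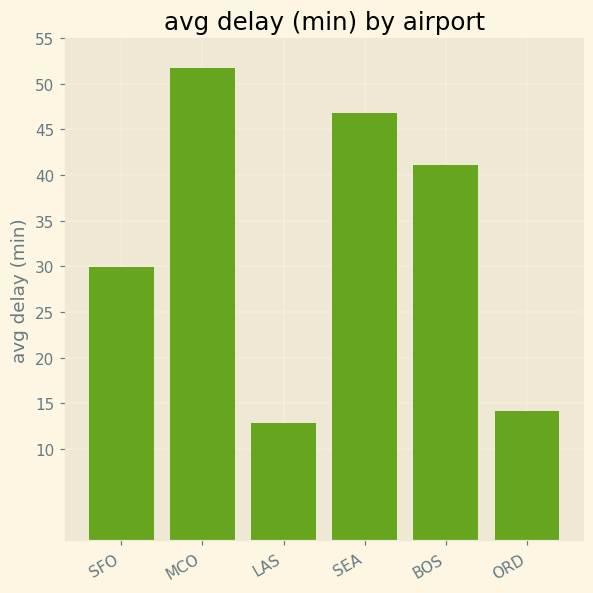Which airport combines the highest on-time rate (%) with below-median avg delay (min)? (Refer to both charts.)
Chart 2 median avg delay (min) ≈ 35; below-median airports: SFO, LAS, ORD. Among those, ORD has the highest on-time rate (%) (≈ 90).

ORD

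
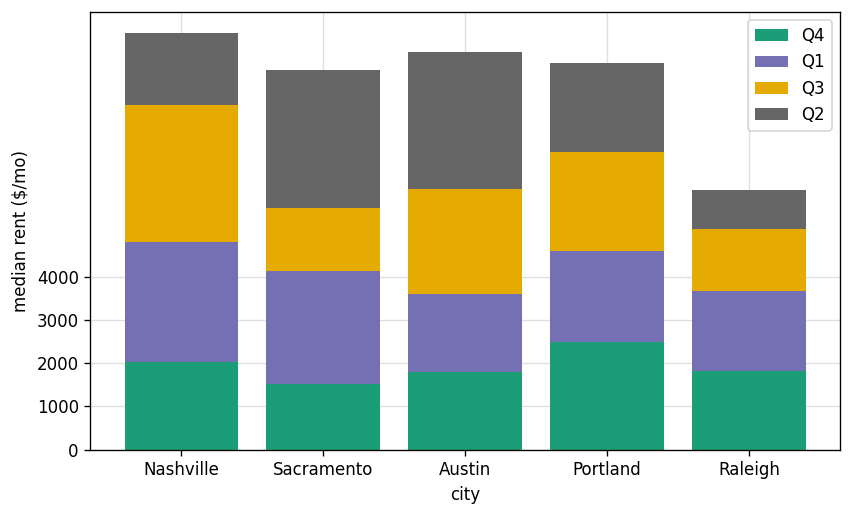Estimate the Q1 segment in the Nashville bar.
≈ 3000

Q1 top ≈ 5000, bottom ≈ 2000; segment ≈ 3000.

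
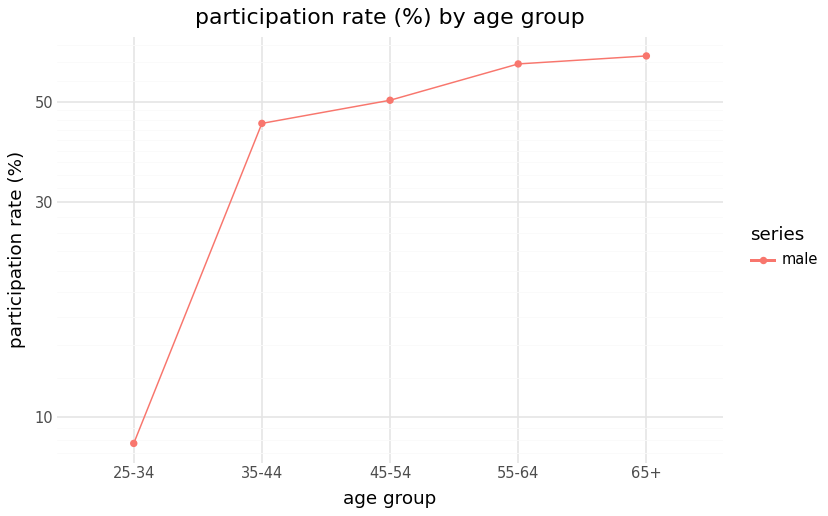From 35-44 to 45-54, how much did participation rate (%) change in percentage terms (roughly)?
35-44 ≈ 45, 45-54 ≈ 50; (50 − 45) / 45 ≈ +11.1%.

≈ +11.1%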